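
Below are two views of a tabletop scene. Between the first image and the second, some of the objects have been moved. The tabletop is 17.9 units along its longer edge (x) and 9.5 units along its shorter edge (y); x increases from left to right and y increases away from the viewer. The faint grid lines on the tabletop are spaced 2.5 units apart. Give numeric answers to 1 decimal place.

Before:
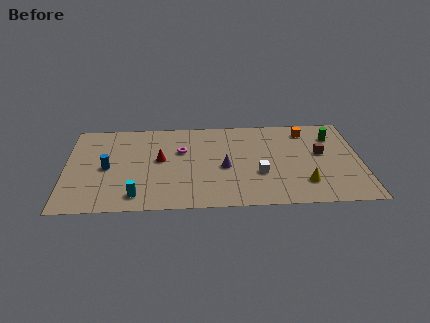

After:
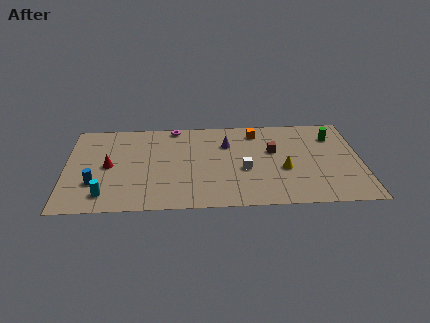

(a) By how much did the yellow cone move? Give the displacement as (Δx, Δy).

(-1.2, 1.5)

The yellow cone started near (14.4, 2.3) and ended near (13.2, 3.8).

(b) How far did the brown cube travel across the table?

2.9

The brown cube was near (15.5, 5.4) before and (12.6, 5.8) after, so it travelled √(2.9² + 0.4²) ≈ 2.9 units.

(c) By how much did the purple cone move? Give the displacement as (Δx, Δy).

(0.2, 2.5)

The purple cone was at about (9.6, 4.2) and moved to about (9.8, 6.7).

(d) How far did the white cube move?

1.0

The white cube moved from about (11.7, 3.4) to (10.8, 3.9), a distance of √(0.9² + 0.5²) ≈ 1.0.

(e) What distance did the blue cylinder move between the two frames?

1.7

The blue cylinder was near (2.5, 4.5) before and (1.8, 2.9) after, so it travelled √(0.7² + 1.6²) ≈ 1.7 units.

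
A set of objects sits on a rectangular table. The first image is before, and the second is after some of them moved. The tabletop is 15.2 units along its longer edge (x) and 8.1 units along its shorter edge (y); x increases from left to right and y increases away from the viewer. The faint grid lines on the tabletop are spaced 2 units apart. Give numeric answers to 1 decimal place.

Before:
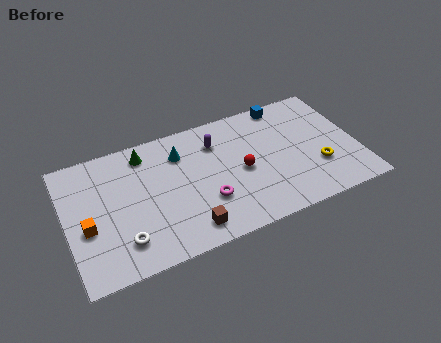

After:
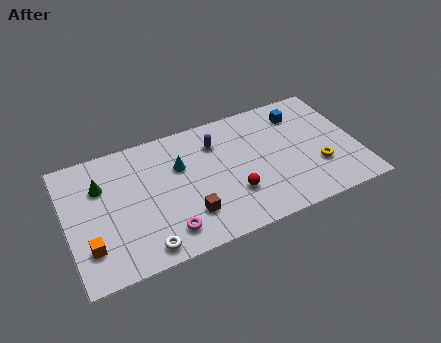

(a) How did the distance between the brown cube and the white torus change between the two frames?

-0.7

The distance was about 3.3 in the first image and 2.6 in the second, so they moved 0.7 units closer together.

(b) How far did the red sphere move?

1.4

The red sphere was near (9.1, 3.8) before and (8.5, 2.5) after, so it travelled √(0.6² + 1.3²) ≈ 1.4 units.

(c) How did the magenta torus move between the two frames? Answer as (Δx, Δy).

(-2.2, -1.1)

The magenta torus started near (7.1, 2.6) and ended near (4.9, 1.5).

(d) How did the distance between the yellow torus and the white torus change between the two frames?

-0.9

The distance was about 10.3 in the first image and 9.4 in the second, so they moved 0.9 units closer together.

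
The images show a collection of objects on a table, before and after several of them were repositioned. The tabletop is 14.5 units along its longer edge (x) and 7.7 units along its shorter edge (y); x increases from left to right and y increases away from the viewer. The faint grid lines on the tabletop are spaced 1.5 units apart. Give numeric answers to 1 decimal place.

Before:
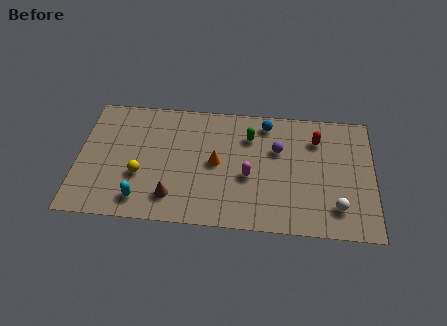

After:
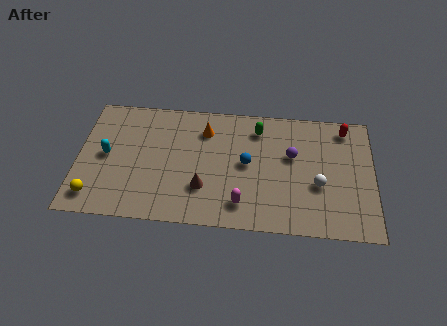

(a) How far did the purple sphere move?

0.8

From (9.8, 5.0) to (10.5, 4.7), the purple sphere covered √(0.7² + 0.3²) ≈ 0.8 units.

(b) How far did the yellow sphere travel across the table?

2.7

The yellow sphere moved from about (3.1, 2.8) to (0.9, 1.3), a distance of √(2.2² + 1.5²) ≈ 2.7.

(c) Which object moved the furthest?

the cyan capsule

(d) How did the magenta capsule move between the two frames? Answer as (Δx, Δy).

(-0.3, -1.7)

The magenta capsule was at about (8.4, 3.2) and moved to about (8.1, 1.5).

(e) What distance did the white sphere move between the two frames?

1.6

From (12.7, 1.7) to (11.8, 3.0), the white sphere covered √(0.9² + 1.3²) ≈ 1.6 units.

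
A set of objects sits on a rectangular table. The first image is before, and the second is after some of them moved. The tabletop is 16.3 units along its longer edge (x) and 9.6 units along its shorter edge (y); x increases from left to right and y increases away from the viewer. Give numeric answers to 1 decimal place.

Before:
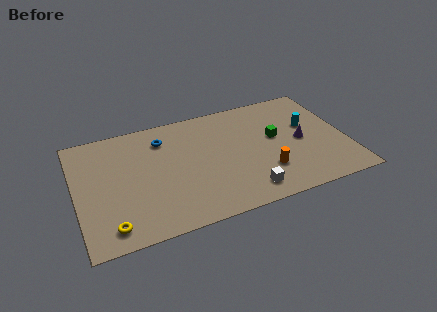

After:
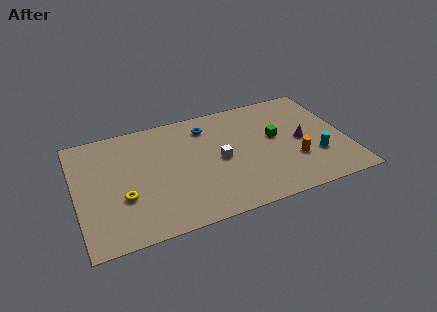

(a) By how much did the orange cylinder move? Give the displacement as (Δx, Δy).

(1.8, 0.4)

The orange cylinder was at about (11.2, 2.7) and moved to about (13.0, 3.1).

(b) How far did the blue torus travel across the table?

2.7

The blue torus was near (5.4, 7.5) before and (8.1, 7.7) after, so it travelled √(2.7² + 0.2²) ≈ 2.7 units.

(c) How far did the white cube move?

3.4

The white cube moved from about (9.9, 1.5) to (8.6, 4.6), a distance of √(1.3² + 3.1²) ≈ 3.4.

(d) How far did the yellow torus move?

2.2

The yellow torus was near (1.8, 1.4) before and (2.7, 3.4) after, so it travelled √(0.9² + 2.0²) ≈ 2.2 units.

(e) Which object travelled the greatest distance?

the white cube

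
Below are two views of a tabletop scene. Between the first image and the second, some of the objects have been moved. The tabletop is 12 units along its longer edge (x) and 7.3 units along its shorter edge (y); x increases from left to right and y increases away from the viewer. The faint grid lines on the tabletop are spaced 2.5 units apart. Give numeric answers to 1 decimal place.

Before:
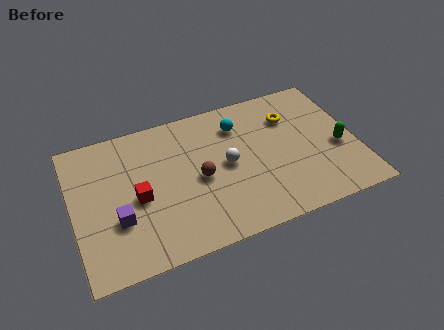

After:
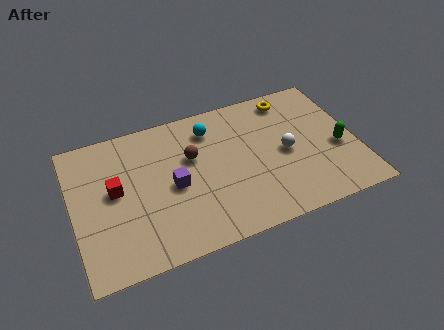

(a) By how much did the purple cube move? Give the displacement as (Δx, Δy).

(2.4, 0.9)

The purple cube started near (1.8, 2.5) and ended near (4.2, 3.4).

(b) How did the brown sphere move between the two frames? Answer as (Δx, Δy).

(-0.2, 1.2)

The brown sphere was at about (5.3, 3.4) and moved to about (5.1, 4.6).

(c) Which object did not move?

the green capsule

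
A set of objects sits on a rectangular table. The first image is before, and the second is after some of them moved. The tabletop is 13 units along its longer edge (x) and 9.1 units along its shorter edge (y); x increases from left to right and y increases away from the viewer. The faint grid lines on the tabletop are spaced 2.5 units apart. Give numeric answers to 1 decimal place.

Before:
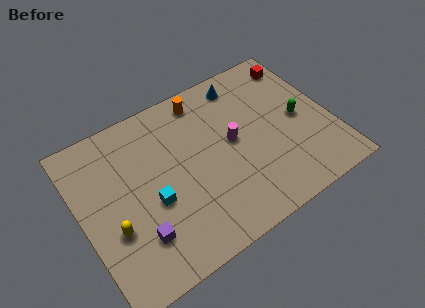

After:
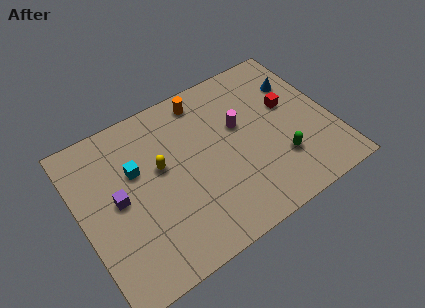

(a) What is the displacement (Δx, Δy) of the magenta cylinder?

(0.5, 0.7)

The magenta cylinder was at about (7.9, 4.8) and moved to about (8.4, 5.5).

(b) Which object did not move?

the orange cylinder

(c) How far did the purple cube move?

2.5

The purple cube moved from about (2.5, 2.3) to (1.9, 4.7), a distance of √(0.6² + 2.4²) ≈ 2.5.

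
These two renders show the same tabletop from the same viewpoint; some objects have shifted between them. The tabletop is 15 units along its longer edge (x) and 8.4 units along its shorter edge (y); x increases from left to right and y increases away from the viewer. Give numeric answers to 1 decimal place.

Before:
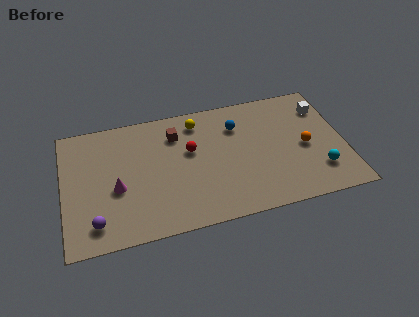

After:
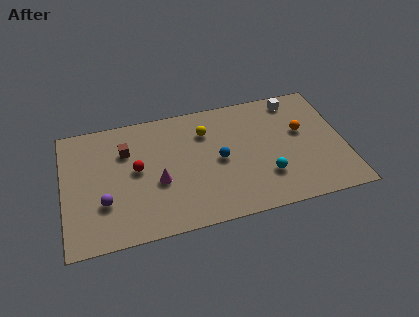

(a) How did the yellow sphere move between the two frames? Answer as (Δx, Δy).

(0.4, -0.8)

The yellow sphere started near (7.3, 7.0) and ended near (7.7, 6.2).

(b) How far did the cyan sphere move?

2.8

The cyan sphere moved from about (13.5, 2.1) to (10.7, 2.4), a distance of √(2.8² + 0.3²) ≈ 2.8.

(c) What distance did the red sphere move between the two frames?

3.0

From (6.8, 5.1) to (3.9, 4.5), the red sphere covered √(2.9² + 0.6²) ≈ 3.0 units.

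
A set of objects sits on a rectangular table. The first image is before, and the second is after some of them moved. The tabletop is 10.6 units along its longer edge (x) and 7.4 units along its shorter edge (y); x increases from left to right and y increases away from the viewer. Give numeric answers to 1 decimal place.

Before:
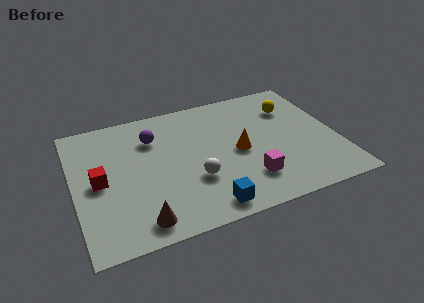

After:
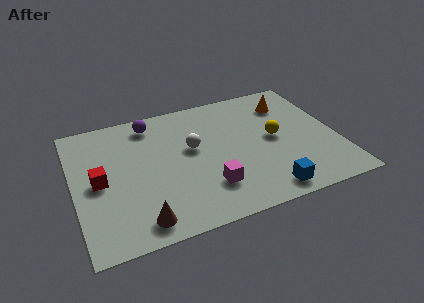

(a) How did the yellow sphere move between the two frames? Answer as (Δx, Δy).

(-0.9, -1.6)

The yellow sphere started near (9.0, 5.4) and ended near (8.1, 3.8).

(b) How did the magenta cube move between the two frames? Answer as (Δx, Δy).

(-1.6, 0.1)

The magenta cube was at about (6.8, 1.8) and moved to about (5.2, 1.9).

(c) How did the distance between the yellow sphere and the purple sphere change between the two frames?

-0.3

The distance was about 5.7 in the first image and 5.4 in the second, so they moved 0.3 units closer together.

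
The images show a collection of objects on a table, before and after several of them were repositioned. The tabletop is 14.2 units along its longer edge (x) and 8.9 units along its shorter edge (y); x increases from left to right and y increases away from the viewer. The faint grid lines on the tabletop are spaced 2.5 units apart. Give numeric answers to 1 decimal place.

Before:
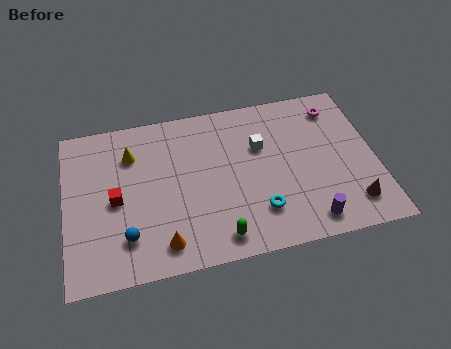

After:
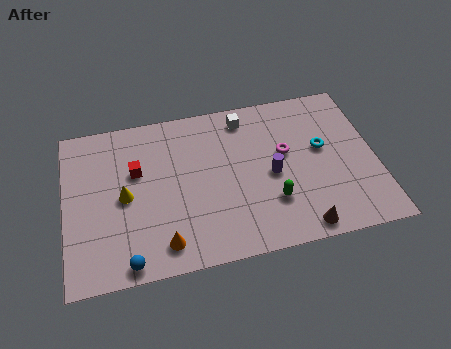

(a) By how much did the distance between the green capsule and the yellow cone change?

+0.3

The distance was about 6.5 in the first image and 6.8 in the second, so they moved 0.3 units further apart.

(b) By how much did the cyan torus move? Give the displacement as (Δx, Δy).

(3.1, 2.9)

The cyan torus started near (8.7, 2.2) and ended near (11.8, 5.1).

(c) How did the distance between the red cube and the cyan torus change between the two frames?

+1.8

They were about 6.7 units apart before and 8.5 after — 1.8 units further apart.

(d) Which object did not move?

the orange cone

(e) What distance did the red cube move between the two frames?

1.7

The red cube was near (2.3, 4.2) before and (3.3, 5.6) after, so it travelled √(1.0² + 1.4²) ≈ 1.7 units.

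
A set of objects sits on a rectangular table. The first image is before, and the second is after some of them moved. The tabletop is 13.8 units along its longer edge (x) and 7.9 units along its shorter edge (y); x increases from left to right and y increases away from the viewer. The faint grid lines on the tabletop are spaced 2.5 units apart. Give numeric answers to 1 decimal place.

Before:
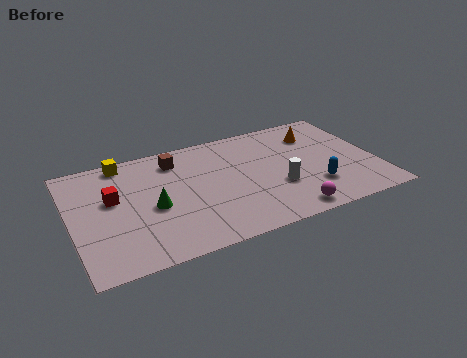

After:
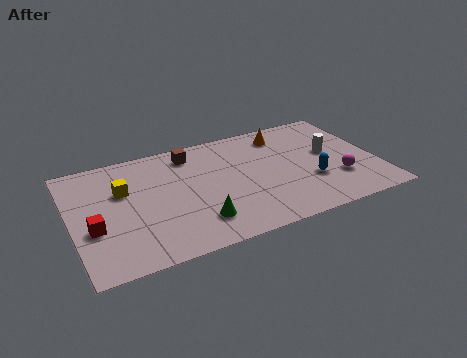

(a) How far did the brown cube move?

0.7

The brown cube moved from about (4.9, 6.4) to (5.6, 6.6), a distance of √(0.7² + 0.2²) ≈ 0.7.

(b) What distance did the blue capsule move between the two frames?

0.5

The blue capsule was near (10.8, 2.2) before and (10.7, 2.7) after, so it travelled √(0.1² + 0.5²) ≈ 0.5 units.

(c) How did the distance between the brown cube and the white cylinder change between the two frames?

+1.0

They were about 5.6 units apart before and 6.6 after — 1.0 units further apart.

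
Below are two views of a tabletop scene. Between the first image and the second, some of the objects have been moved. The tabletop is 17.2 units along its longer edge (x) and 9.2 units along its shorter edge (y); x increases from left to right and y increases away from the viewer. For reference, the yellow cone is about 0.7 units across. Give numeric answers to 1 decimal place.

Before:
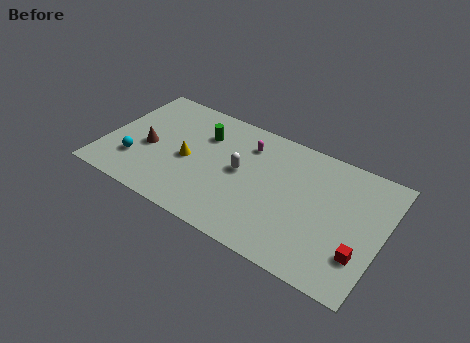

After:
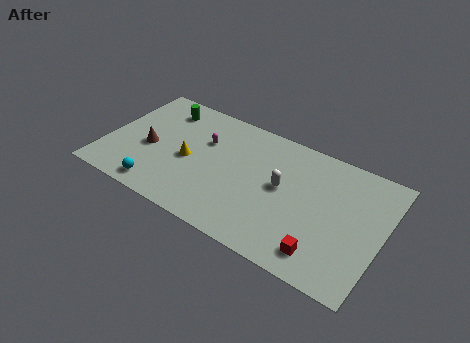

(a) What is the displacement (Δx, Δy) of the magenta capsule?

(-2.6, -1.0)

From the two frames, the magenta capsule sits at roughly (8.5, 7.1) before and (5.9, 6.1) after.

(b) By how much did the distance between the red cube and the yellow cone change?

-1.8

They were about 11.0 units apart before and 9.2 after — 1.8 units closer together.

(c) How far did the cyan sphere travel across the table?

2.2

From (2.1, 2.6) to (3.8, 1.2), the cyan sphere covered √(1.7² + 1.4²) ≈ 2.2 units.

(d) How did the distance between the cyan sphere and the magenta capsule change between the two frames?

-2.5

They were about 7.8 units apart before and 5.3 after — 2.5 units closer together.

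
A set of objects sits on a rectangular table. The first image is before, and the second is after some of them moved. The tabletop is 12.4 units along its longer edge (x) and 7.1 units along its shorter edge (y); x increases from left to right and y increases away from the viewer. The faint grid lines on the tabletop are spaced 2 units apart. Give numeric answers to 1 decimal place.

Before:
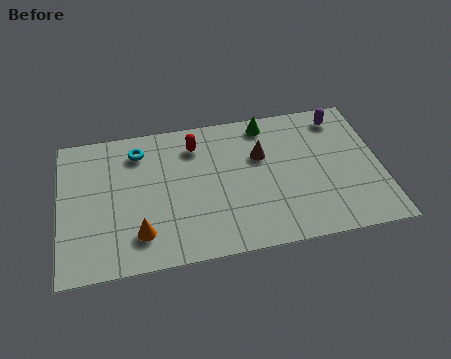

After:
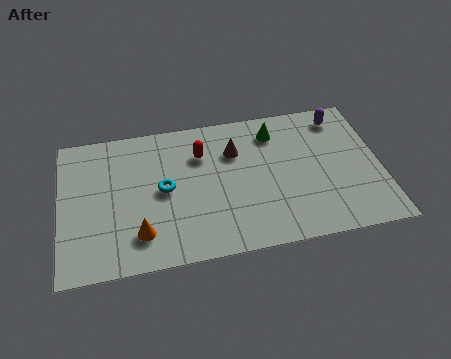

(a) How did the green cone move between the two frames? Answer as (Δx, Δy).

(0.3, -0.5)

The green cone was at about (8.1, 6.2) and moved to about (8.4, 5.7).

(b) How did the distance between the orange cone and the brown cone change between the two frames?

-0.6

Before: roughly 5.7 units apart; after: 5.1. That's 0.6 units closer together.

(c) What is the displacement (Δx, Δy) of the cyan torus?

(0.9, -2.1)

The cyan torus started near (3.1, 5.7) and ended near (4.0, 3.6).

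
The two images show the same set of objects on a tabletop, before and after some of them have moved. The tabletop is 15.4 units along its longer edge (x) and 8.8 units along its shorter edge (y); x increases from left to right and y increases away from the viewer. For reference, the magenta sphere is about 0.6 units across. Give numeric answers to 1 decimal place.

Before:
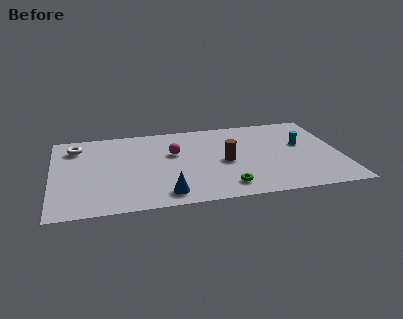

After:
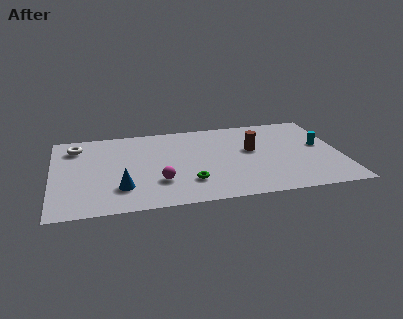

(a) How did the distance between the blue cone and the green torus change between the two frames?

+0.4

They were about 3.2 units apart before and 3.6 after — 0.4 units further apart.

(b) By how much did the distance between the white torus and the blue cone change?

-2.1

Before: roughly 7.3 units apart; after: 5.2. That's 2.1 units closer together.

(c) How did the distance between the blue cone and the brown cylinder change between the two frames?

+3.3

Before: roughly 4.3 units apart; after: 7.6. That's 3.3 units further apart.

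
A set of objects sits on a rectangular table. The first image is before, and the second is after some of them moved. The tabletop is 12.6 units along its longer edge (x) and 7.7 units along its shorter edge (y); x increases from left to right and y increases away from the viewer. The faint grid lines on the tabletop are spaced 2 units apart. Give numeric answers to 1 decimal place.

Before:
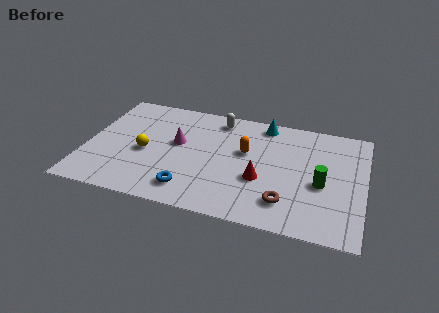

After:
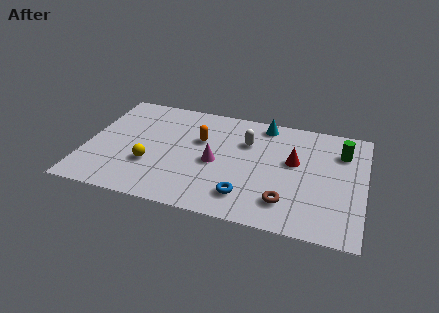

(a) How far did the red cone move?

2.1

The red cone moved from about (8.0, 2.9) to (9.4, 4.5), a distance of √(1.4² + 1.6²) ≈ 2.1.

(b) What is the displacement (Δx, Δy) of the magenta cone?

(1.8, -0.9)

The magenta cone started near (4.1, 4.4) and ended near (5.9, 3.5).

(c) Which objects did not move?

the brown torus and the cyan cone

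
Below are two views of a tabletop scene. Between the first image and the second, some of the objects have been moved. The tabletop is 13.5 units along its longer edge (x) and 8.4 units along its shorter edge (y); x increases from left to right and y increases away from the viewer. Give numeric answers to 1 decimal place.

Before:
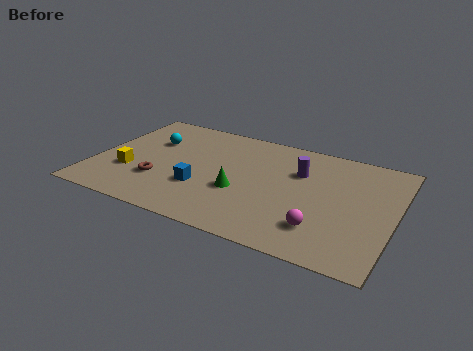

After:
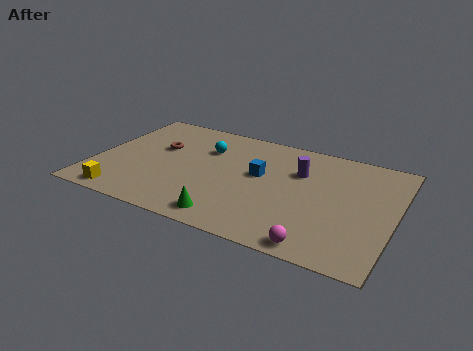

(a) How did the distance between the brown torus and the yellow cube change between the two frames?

+3.0

The distance was about 1.4 in the first image and 4.4 in the second, so they moved 3.0 units further apart.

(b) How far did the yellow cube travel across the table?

1.9

The yellow cube moved from about (1.7, 2.8) to (1.7, 0.9), a distance of √(0.0² + 1.9²) ≈ 1.9.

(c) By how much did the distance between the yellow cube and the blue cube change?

+3.6

The distance was about 3.3 in the first image and 6.9 in the second, so they moved 3.6 units further apart.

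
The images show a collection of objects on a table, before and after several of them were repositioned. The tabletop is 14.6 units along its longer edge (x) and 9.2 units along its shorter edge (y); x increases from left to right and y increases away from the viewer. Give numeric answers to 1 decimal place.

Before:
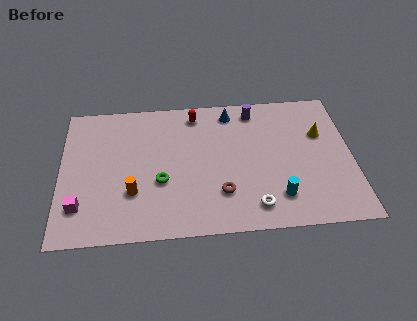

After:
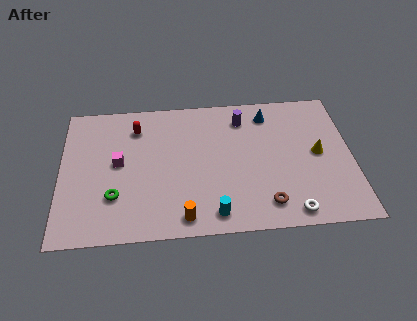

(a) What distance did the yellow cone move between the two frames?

1.3

The yellow cone was near (13.1, 6.0) before and (12.9, 4.7) after, so it travelled √(0.2² + 1.3²) ≈ 1.3 units.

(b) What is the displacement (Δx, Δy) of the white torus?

(1.8, -0.5)

The white torus started near (9.6, 1.5) and ended near (11.4, 1.0).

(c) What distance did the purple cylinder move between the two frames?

0.8

From (9.8, 7.9) to (9.2, 7.4), the purple cylinder covered √(0.6² + 0.5²) ≈ 0.8 units.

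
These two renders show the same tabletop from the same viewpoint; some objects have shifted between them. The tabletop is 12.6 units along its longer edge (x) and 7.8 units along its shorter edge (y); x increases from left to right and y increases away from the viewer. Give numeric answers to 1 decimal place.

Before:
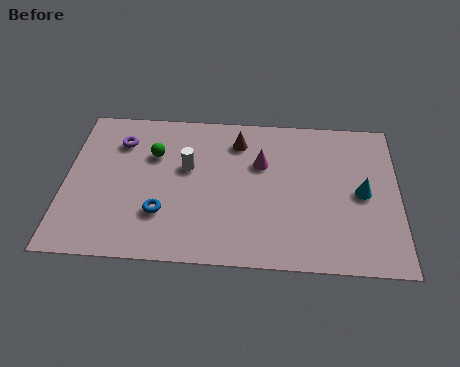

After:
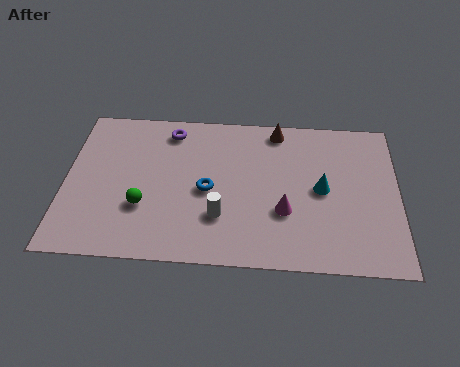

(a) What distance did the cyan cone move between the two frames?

1.5

The cyan cone was near (11.2, 3.8) before and (9.7, 3.9) after, so it travelled √(1.5² + 0.1²) ≈ 1.5 units.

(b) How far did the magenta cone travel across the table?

2.6

The magenta cone was near (7.4, 5.1) before and (8.3, 2.7) after, so it travelled √(0.9² + 2.4²) ≈ 2.6 units.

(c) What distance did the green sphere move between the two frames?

2.7

From (3.3, 5.3) to (3.0, 2.6), the green sphere covered √(0.3² + 2.7²) ≈ 2.7 units.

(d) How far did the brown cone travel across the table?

1.7

The brown cone was near (6.5, 6.2) before and (8.0, 6.9) after, so it travelled √(1.5² + 0.7²) ≈ 1.7 units.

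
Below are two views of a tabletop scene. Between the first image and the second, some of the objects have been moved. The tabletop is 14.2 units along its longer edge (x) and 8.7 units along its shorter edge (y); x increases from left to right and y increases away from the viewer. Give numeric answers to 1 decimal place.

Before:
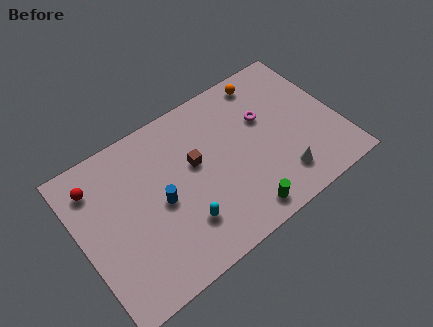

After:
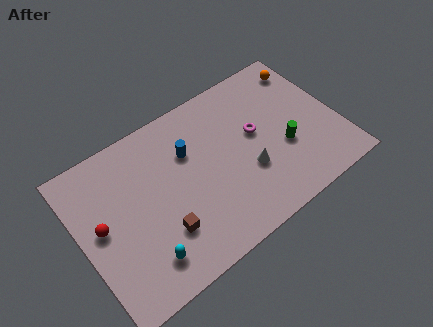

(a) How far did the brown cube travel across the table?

3.5

From (6.4, 5.1) to (4.1, 2.5), the brown cube covered √(2.3² + 2.6²) ≈ 3.5 units.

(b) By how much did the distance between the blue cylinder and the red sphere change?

+1.1

The distance was about 4.2 in the first image and 5.3 in the second, so they moved 1.1 units further apart.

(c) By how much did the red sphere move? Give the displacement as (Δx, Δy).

(-0.1, -2.3)

From the two frames, the red sphere sits at roughly (1.2, 6.9) before and (1.1, 4.6) after.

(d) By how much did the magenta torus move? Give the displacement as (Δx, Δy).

(-0.6, -0.6)

From the two frames, the magenta torus sits at roughly (10.4, 5.5) before and (9.8, 4.9) after.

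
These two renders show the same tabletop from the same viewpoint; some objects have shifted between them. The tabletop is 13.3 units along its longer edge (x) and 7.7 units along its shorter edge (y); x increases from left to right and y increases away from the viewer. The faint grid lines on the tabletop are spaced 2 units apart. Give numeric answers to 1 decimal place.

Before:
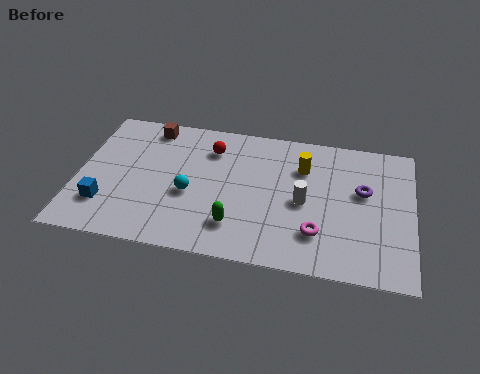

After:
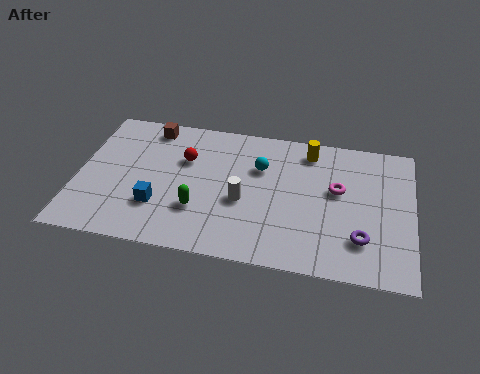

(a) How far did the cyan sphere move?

3.4

From (4.5, 3.2) to (7.2, 5.2), the cyan sphere covered √(2.7² + 2.0²) ≈ 3.4 units.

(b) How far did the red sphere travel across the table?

1.3

The red sphere was near (5.2, 5.9) before and (4.2, 5.1) after, so it travelled √(1.0² + 0.8²) ≈ 1.3 units.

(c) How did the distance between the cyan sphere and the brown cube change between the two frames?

+0.8

They were about 3.9 units apart before and 4.7 after — 0.8 units further apart.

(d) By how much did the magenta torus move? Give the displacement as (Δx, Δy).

(0.7, 2.5)

From the two frames, the magenta torus sits at roughly (9.6, 2.0) before and (10.3, 4.5) after.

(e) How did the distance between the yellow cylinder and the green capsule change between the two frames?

+1.4

They were about 4.5 units apart before and 5.9 after — 1.4 units further apart.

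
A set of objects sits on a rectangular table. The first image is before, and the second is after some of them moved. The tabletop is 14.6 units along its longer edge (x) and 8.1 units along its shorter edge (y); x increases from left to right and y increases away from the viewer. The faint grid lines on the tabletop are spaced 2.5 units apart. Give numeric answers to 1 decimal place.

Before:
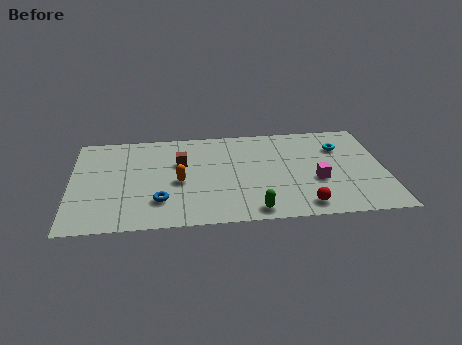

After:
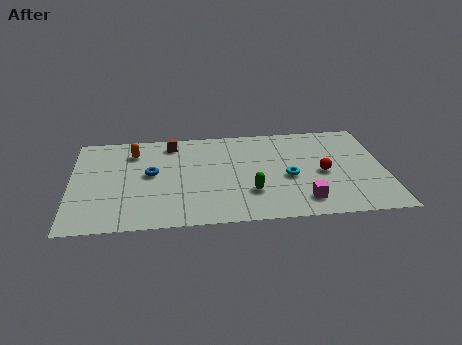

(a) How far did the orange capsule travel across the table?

3.4

The orange capsule was near (5.0, 3.6) before and (2.9, 6.3) after, so it travelled √(2.1² + 2.7²) ≈ 3.4 units.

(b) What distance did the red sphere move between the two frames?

2.8

The red sphere moved from about (10.7, 1.1) to (11.7, 3.7), a distance of √(1.0² + 2.6²) ≈ 2.8.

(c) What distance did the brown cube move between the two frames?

1.7

The brown cube was near (5.1, 5.2) before and (4.7, 6.9) after, so it travelled √(0.4² + 1.7²) ≈ 1.7 units.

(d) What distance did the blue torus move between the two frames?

2.3

The blue torus was near (4.1, 2.1) before and (3.7, 4.4) after, so it travelled √(0.4² + 2.3²) ≈ 2.3 units.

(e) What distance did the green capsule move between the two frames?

1.5

The green capsule was near (8.4, 0.9) before and (8.3, 2.4) after, so it travelled √(0.1² + 1.5²) ≈ 1.5 units.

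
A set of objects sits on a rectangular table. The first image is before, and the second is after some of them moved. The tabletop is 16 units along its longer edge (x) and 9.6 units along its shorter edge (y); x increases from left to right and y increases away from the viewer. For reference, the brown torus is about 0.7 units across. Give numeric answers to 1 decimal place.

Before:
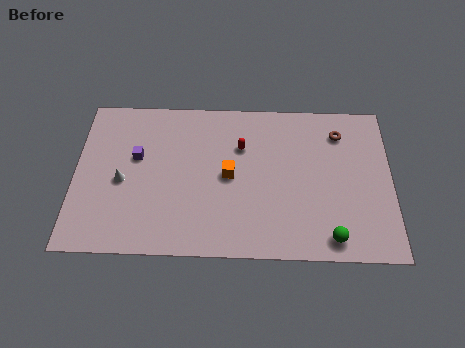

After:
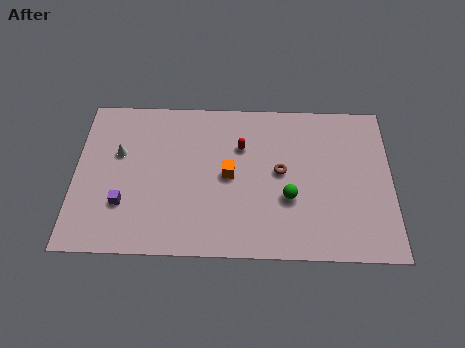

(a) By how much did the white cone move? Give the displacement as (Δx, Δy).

(-0.2, 1.7)

From the two frames, the white cone sits at roughly (2.4, 4.3) before and (2.2, 6.0) after.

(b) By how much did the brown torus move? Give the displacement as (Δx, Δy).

(-3.0, -2.5)

The brown torus started near (13.4, 7.6) and ended near (10.4, 5.1).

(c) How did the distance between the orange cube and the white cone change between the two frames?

+0.3

They were about 5.4 units apart before and 5.7 after — 0.3 units further apart.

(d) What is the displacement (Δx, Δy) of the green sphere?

(-2.1, 2.3)

The green sphere was at about (12.9, 1.2) and moved to about (10.8, 3.5).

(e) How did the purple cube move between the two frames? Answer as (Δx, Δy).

(-0.6, -2.9)

The purple cube was at about (3.1, 5.8) and moved to about (2.5, 2.9).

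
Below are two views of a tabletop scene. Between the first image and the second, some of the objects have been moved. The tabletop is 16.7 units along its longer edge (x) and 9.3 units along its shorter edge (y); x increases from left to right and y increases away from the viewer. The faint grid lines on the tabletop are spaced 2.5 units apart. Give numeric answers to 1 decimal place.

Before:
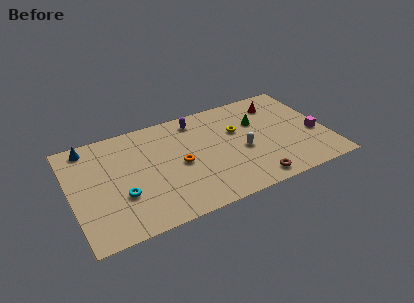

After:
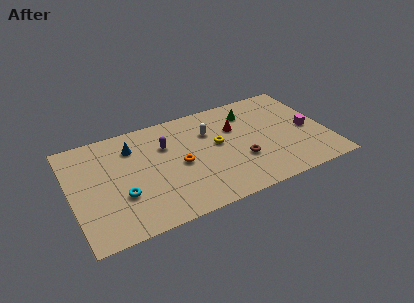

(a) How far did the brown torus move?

2.2

The brown torus was near (11.4, 1.1) before and (10.9, 3.2) after, so it travelled √(0.5² + 2.1²) ≈ 2.2 units.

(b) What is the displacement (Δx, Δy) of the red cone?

(-3.0, -1.2)

From the two frames, the red cone sits at roughly (13.9, 7.4) before and (10.9, 6.2) after.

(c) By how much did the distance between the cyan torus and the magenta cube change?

-0.4

The distance was about 12.8 in the first image and 12.4 in the second, so they moved 0.4 units closer together.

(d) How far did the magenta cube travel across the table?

0.7

From (15.9, 3.7) to (15.5, 4.3), the magenta cube covered √(0.4² + 0.6²) ≈ 0.7 units.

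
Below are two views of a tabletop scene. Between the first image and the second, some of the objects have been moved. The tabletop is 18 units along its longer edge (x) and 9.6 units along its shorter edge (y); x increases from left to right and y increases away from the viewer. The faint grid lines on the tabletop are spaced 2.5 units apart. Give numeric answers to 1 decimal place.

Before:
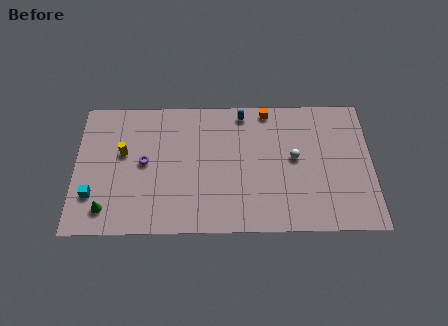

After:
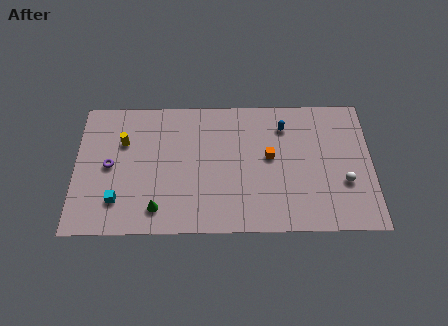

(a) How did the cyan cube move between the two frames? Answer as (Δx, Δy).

(1.5, -0.4)

The cyan cube was at about (1.1, 2.7) and moved to about (2.6, 2.3).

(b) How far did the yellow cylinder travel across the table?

0.8

The yellow cylinder was near (2.9, 5.7) before and (2.9, 6.5) after, so it travelled √(0.0² + 0.8²) ≈ 0.8 units.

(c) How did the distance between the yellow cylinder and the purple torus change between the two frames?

+0.4

Before: roughly 1.5 units apart; after: 1.9. That's 0.4 units further apart.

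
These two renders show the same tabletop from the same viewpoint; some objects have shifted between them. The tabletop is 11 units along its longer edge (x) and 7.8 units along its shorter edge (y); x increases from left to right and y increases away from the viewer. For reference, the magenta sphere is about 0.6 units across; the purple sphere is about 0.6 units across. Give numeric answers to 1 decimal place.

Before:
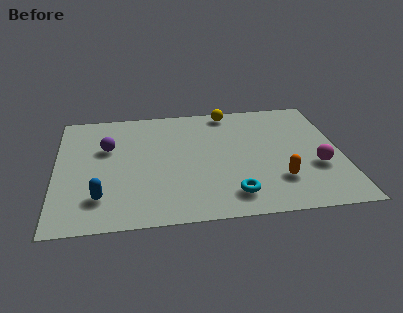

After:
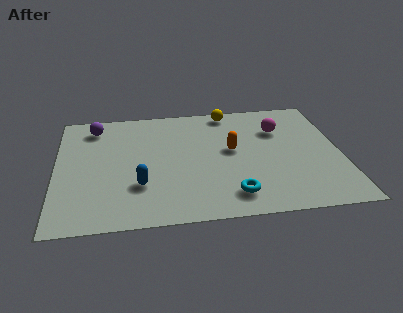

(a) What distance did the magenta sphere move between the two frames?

3.0

The magenta sphere moved from about (10.0, 2.8) to (8.7, 5.5), a distance of √(1.3² + 2.7²) ≈ 3.0.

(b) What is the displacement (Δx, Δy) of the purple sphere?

(-0.5, 1.5)

The purple sphere was at about (2.0, 5.0) and moved to about (1.5, 6.5).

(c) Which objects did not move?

the yellow sphere and the cyan torus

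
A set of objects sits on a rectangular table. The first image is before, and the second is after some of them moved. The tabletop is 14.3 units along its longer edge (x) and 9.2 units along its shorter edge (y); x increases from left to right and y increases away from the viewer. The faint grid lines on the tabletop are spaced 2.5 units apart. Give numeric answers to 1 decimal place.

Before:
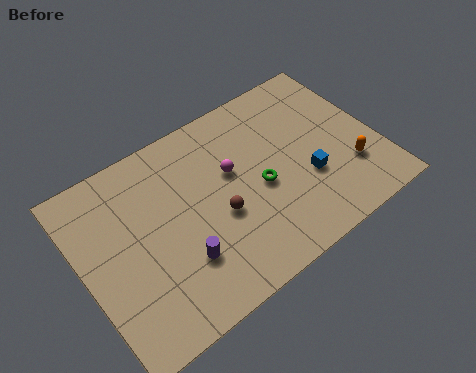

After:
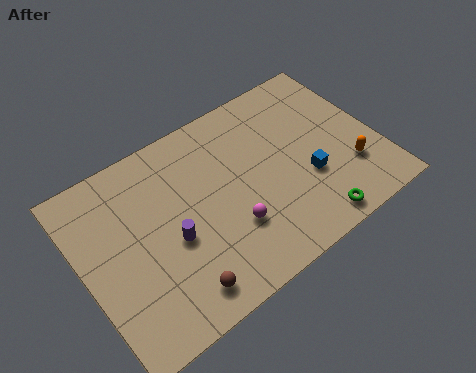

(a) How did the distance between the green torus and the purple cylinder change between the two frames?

+2.5

The distance was about 4.4 in the first image and 6.9 in the second, so they moved 2.5 units further apart.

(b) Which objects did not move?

the blue cube and the orange capsule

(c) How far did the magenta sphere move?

2.8

From (7.4, 5.6) to (6.8, 2.9), the magenta sphere covered √(0.6² + 2.7²) ≈ 2.8 units.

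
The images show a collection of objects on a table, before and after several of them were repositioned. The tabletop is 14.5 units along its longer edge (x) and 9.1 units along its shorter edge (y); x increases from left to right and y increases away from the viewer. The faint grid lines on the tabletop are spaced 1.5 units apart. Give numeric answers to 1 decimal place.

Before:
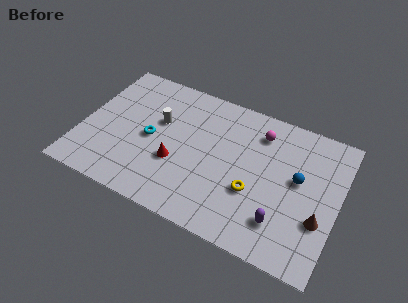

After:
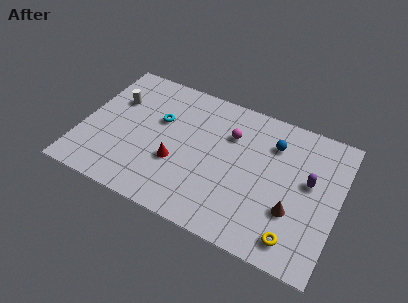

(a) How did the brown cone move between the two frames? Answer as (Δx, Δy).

(-1.5, -0.1)

From the two frames, the brown cone sits at roughly (13.6, 3.1) before and (12.1, 3.0) after.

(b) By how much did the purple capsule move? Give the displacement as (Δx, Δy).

(1.2, 3.1)

The purple capsule started near (11.6, 2.1) and ended near (12.8, 5.2).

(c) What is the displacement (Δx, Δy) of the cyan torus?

(0.3, 1.4)

From the two frames, the cyan torus sits at roughly (3.9, 4.3) before and (4.2, 5.7) after.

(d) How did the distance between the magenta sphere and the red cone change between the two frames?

-1.7

The distance was about 5.8 in the first image and 4.1 in the second, so they moved 1.7 units closer together.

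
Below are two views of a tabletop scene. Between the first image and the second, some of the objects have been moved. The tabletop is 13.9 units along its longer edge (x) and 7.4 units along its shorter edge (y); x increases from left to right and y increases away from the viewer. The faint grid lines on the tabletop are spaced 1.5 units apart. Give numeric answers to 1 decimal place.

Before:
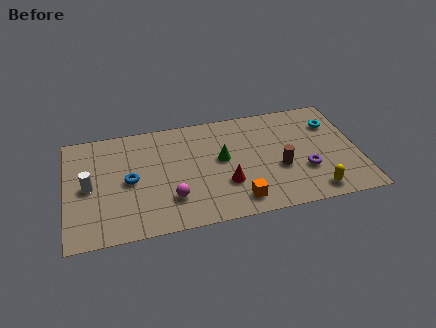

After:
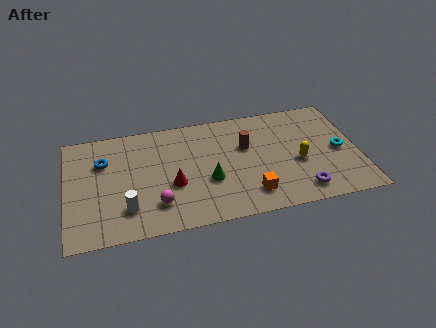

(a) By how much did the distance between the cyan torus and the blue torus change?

+1.3

The distance was about 10.0 in the first image and 11.3 in the second, so they moved 1.3 units further apart.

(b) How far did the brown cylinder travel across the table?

2.3

The brown cylinder was near (10.1, 2.9) before and (8.6, 4.7) after, so it travelled √(1.5² + 1.8²) ≈ 2.3 units.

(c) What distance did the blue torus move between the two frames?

1.9

From (3.0, 3.6) to (1.8, 5.1), the blue torus covered √(1.2² + 1.5²) ≈ 1.9 units.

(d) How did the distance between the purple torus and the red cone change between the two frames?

+2.4

The distance was about 3.8 in the first image and 6.2 in the second, so they moved 2.4 units further apart.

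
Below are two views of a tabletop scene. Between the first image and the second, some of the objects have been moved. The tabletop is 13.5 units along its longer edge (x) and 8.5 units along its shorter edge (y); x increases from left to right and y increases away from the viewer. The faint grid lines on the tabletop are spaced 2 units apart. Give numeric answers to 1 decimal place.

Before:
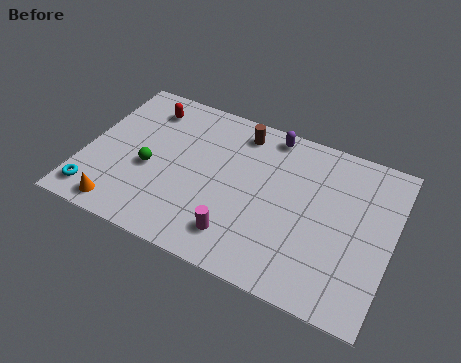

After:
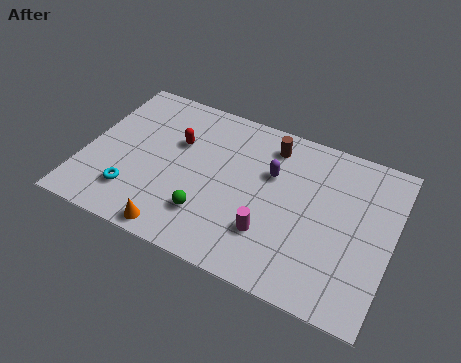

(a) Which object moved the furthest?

the green sphere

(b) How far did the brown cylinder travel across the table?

1.4

The brown cylinder moved from about (6.5, 7.2) to (7.9, 7.0), a distance of √(1.4² + 0.2²) ≈ 1.4.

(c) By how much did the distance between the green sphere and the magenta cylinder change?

-1.9

Before: roughly 4.6 units apart; after: 2.7. That's 1.9 units closer together.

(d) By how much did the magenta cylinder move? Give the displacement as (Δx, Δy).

(1.3, 0.7)

The magenta cylinder was at about (7.1, 1.7) and moved to about (8.4, 2.4).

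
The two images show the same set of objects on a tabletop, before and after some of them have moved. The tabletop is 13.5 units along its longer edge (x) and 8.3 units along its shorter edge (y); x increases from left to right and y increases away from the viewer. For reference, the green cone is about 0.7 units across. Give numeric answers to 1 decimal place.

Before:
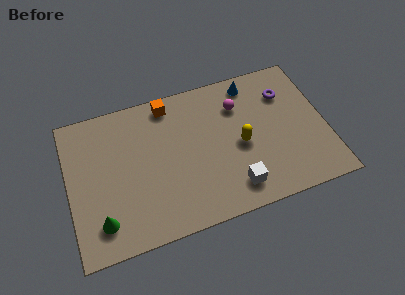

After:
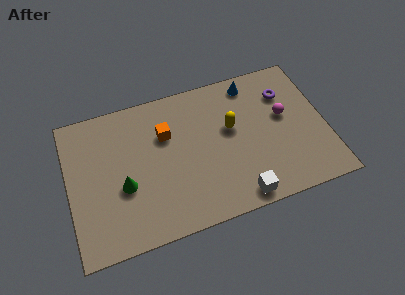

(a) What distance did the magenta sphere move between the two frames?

2.6

From (9.1, 6.1) to (11.4, 4.8), the magenta sphere covered √(2.3² + 1.3²) ≈ 2.6 units.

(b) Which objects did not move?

the purple torus and the blue cone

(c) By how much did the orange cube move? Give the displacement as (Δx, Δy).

(-0.3, -1.7)

The orange cube was at about (5.5, 7.3) and moved to about (5.2, 5.6).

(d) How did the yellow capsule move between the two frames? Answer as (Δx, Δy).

(-0.4, 1.1)

From the two frames, the yellow capsule sits at roughly (9.0, 3.8) before and (8.6, 4.9) after.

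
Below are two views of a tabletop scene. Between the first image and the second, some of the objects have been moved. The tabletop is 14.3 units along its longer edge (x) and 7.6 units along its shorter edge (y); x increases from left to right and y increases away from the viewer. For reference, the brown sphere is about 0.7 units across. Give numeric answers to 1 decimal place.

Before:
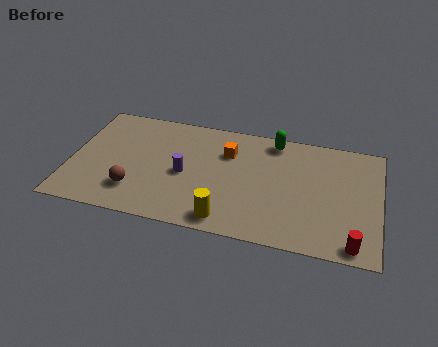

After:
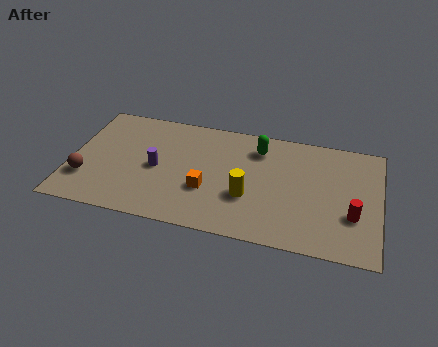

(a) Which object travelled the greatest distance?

the orange cube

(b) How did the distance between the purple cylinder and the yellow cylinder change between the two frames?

+1.1

They were about 3.3 units apart before and 4.4 after — 1.1 units further apart.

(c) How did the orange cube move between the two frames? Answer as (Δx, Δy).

(-0.8, -2.7)

From the two frames, the orange cube sits at roughly (7.2, 5.4) before and (6.4, 2.7) after.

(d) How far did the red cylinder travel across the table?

1.8

The red cylinder moved from about (13.2, 0.8) to (13.1, 2.6), a distance of √(0.1² + 1.8²) ≈ 1.8.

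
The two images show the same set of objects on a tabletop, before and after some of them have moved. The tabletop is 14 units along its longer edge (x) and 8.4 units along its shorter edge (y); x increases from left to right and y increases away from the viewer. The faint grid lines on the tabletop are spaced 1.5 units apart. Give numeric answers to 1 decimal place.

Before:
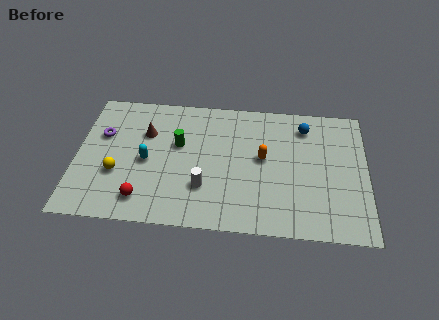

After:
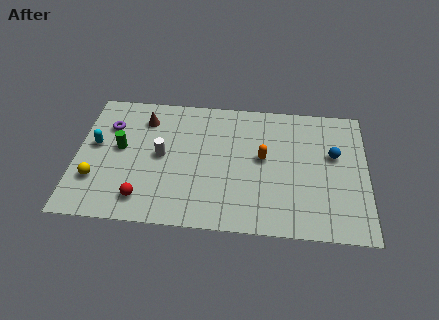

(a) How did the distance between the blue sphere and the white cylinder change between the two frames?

+1.9

The distance was about 6.4 in the first image and 8.3 in the second, so they moved 1.9 units further apart.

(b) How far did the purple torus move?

0.7

From (1.2, 5.4) to (1.5, 6.0), the purple torus covered √(0.3² + 0.6²) ≈ 0.7 units.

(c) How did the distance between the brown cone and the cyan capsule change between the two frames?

+1.2

They were about 1.8 units apart before and 3.0 after — 1.2 units further apart.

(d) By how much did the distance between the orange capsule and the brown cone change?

+0.3

They were about 5.8 units apart before and 6.1 after — 0.3 units further apart.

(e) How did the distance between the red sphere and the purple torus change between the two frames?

+0.4

The distance was about 4.4 in the first image and 4.8 in the second, so they moved 0.4 units further apart.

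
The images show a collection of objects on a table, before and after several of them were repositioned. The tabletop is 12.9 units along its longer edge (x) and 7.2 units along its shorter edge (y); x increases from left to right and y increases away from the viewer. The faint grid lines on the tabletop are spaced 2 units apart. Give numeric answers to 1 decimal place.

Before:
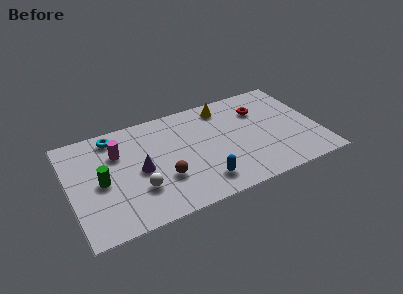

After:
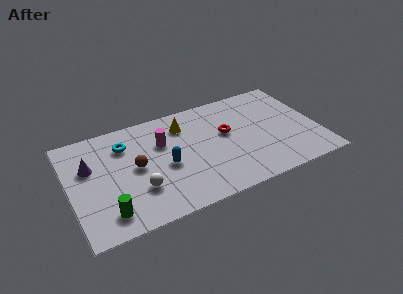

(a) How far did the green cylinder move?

2.1

From (1.6, 3.4) to (1.7, 1.3), the green cylinder covered √(0.1² + 2.1²) ≈ 2.1 units.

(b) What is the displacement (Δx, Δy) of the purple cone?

(-2.5, 1.2)

The purple cone started near (3.6, 3.4) and ended near (1.1, 4.6).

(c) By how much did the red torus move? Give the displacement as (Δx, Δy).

(-1.9, -1.0)

The red torus was at about (10.1, 5.2) and moved to about (8.2, 4.2).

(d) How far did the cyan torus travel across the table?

0.9

The cyan torus moved from about (2.5, 6.2) to (3.0, 5.4), a distance of √(0.5² + 0.8²) ≈ 0.9.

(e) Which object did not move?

the white sphere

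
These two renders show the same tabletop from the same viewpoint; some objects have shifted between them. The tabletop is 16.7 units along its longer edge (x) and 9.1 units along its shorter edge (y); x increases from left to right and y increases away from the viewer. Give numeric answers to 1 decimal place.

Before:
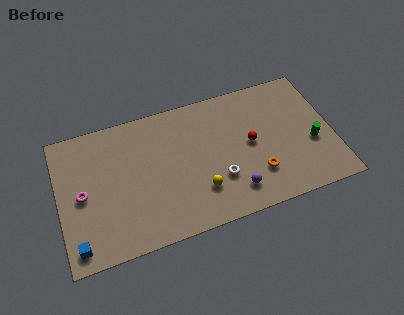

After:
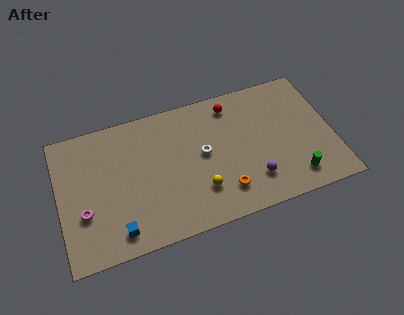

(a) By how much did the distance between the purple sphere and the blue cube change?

-1.2

Before: roughly 9.5 units apart; after: 8.3. That's 1.2 units closer together.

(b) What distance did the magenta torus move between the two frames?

1.2

From (1.4, 4.4) to (1.4, 3.2), the magenta torus covered √(0.0² + 1.2²) ≈ 1.2 units.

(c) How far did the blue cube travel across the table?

2.4

From (0.9, 1.2) to (3.3, 1.4), the blue cube covered √(2.4² + 0.2²) ≈ 2.4 units.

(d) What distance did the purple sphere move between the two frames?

1.3

The purple sphere moved from about (10.4, 1.8) to (11.6, 2.2), a distance of √(1.2² + 0.4²) ≈ 1.3.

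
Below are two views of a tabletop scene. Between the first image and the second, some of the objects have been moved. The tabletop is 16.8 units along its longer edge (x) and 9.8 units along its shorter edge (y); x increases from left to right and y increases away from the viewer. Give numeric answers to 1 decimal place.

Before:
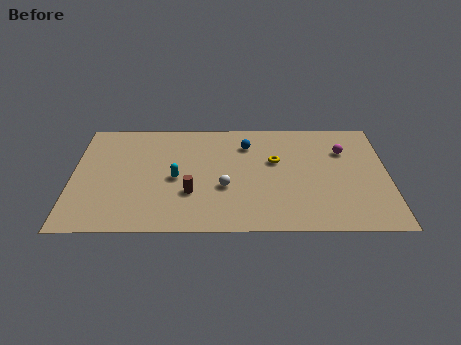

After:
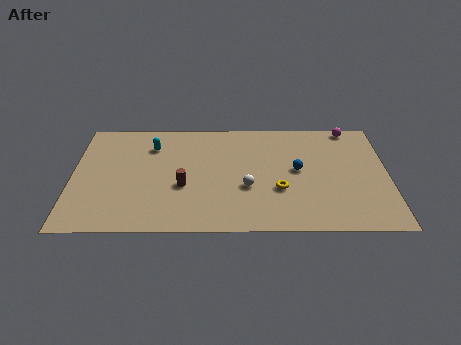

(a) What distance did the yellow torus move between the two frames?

2.5

The yellow torus moved from about (10.8, 6.0) to (11.0, 3.5), a distance of √(0.2² + 2.5²) ≈ 2.5.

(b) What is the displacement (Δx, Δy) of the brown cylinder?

(-0.4, 0.6)

The brown cylinder was at about (6.3, 3.2) and moved to about (5.9, 3.8).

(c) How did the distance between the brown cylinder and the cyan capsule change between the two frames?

+2.5

They were about 1.5 units apart before and 4.0 after — 2.5 units further apart.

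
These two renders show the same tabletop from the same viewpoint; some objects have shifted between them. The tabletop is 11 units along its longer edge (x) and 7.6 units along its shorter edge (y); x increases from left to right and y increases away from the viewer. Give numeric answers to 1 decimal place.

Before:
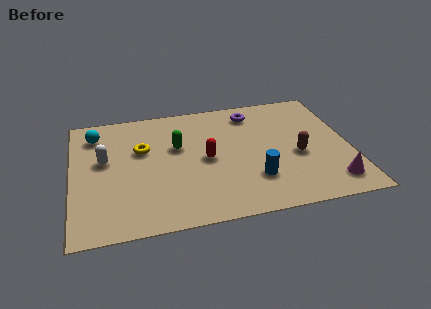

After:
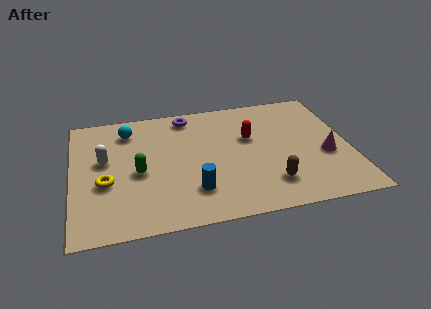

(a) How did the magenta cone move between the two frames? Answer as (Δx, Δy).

(-0.1, 1.7)

The magenta cone started near (10.1, 1.3) and ended near (10.0, 3.0).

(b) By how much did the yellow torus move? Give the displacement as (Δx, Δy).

(-1.5, -1.8)

The yellow torus was at about (2.8, 4.8) and moved to about (1.3, 3.0).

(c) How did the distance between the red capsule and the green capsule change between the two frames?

+3.2

Before: roughly 1.5 units apart; after: 4.7. That's 3.2 units further apart.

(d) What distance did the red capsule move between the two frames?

2.1

The red capsule was near (5.3, 3.7) before and (7.1, 4.7) after, so it travelled √(1.8² + 1.0²) ≈ 2.1 units.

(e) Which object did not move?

the white capsule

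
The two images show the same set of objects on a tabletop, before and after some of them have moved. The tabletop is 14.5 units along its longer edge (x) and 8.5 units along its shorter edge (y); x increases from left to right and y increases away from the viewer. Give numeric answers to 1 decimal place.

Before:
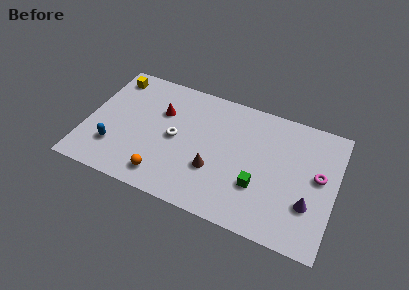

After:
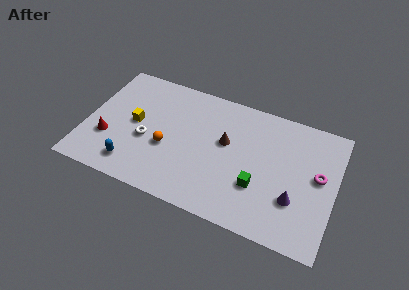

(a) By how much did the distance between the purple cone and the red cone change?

+1.5

Before: roughly 9.4 units apart; after: 10.9. That's 1.5 units further apart.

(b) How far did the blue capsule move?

1.4

The blue capsule was near (1.8, 2.3) before and (3.0, 1.5) after, so it travelled √(1.2² + 0.8²) ≈ 1.4 units.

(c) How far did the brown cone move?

2.2

The brown cone moved from about (7.6, 2.9) to (8.1, 5.0), a distance of √(0.5² + 2.1²) ≈ 2.2.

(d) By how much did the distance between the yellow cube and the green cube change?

-2.5

They were about 10.1 units apart before and 7.6 after — 2.5 units closer together.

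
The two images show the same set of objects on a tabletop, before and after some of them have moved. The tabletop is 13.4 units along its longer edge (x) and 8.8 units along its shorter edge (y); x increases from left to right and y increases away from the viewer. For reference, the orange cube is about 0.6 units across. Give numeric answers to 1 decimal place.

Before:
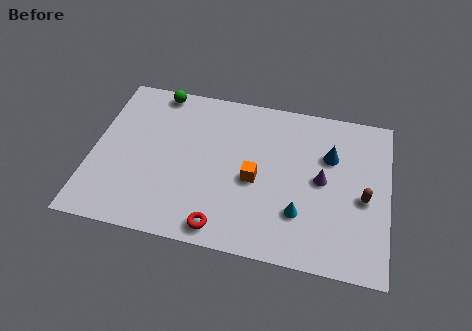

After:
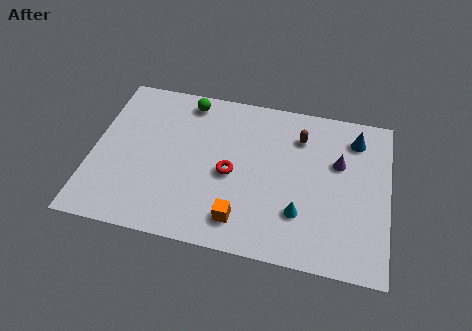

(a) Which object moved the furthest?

the brown capsule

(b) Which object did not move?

the cyan cone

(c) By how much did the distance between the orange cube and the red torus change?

-0.7

They were about 3.2 units apart before and 2.5 after — 0.7 units closer together.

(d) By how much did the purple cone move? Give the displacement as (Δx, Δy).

(0.7, 1.1)

The purple cone was at about (10.4, 4.5) and moved to about (11.1, 5.6).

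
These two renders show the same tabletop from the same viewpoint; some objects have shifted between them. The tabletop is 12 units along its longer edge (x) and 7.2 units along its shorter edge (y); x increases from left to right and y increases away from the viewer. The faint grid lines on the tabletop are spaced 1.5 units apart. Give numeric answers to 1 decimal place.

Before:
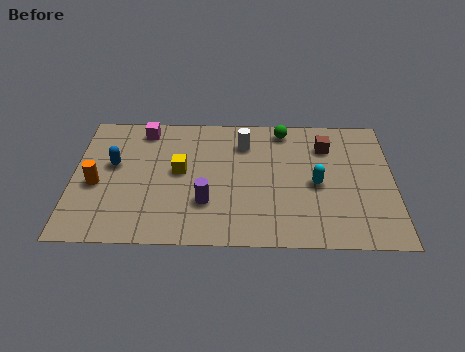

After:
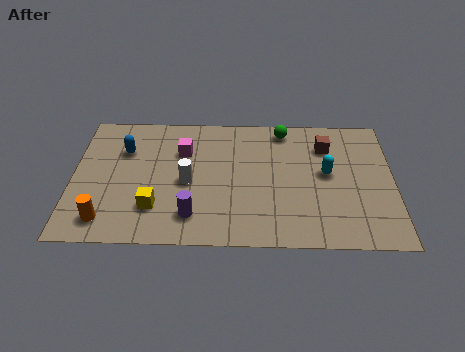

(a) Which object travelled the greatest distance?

the white cylinder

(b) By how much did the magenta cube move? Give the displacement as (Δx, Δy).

(1.5, -1.2)

The magenta cube started near (2.6, 6.2) and ended near (4.1, 5.0).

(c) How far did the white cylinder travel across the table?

3.0

The white cylinder was near (6.4, 5.5) before and (4.3, 3.3) after, so it travelled √(2.1² + 2.2²) ≈ 3.0 units.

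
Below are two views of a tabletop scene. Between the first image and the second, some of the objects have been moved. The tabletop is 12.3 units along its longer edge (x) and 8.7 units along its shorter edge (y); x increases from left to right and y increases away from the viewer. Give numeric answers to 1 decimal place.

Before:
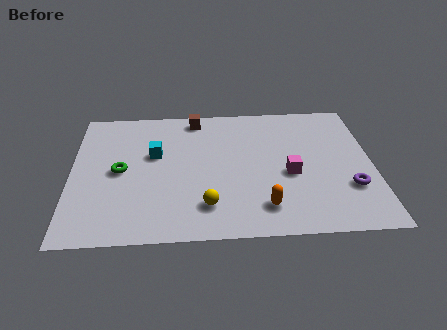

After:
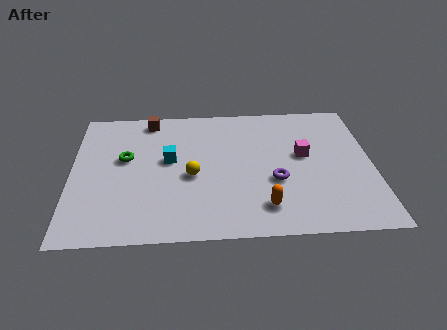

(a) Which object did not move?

the orange capsule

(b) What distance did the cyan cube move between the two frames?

0.7

The cyan cube moved from about (3.4, 5.3) to (4.0, 4.9), a distance of √(0.6² + 0.4²) ≈ 0.7.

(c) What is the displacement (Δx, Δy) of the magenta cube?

(0.6, 1.2)

From the two frames, the magenta cube sits at roughly (8.9, 3.7) before and (9.5, 4.9) after.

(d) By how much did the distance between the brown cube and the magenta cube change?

+1.4

They were about 5.5 units apart before and 6.9 after — 1.4 units further apart.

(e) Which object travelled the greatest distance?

the purple torus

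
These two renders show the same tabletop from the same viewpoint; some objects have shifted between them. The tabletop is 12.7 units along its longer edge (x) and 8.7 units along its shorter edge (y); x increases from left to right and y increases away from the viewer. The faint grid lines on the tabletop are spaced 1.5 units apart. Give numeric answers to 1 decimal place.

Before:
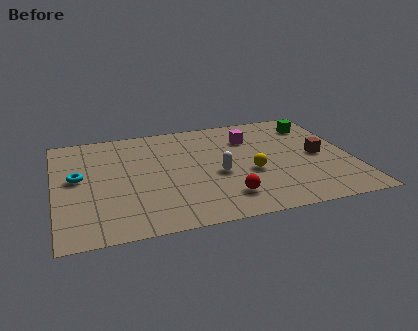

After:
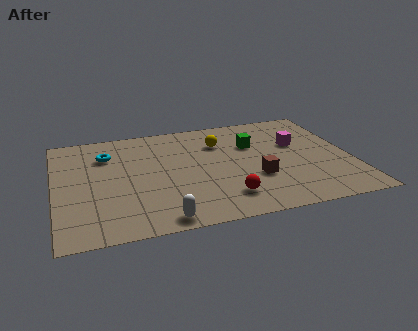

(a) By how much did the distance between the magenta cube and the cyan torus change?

+0.6

They were about 7.7 units apart before and 8.3 after — 0.6 units further apart.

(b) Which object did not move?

the red sphere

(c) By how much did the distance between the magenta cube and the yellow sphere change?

+0.5

They were about 2.9 units apart before and 3.4 after — 0.5 units further apart.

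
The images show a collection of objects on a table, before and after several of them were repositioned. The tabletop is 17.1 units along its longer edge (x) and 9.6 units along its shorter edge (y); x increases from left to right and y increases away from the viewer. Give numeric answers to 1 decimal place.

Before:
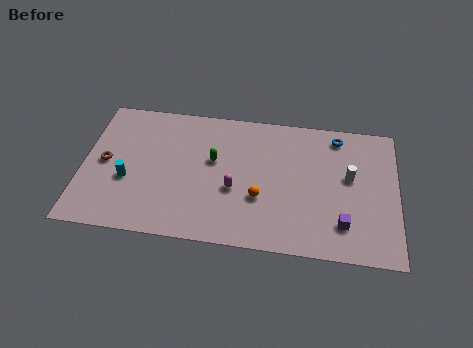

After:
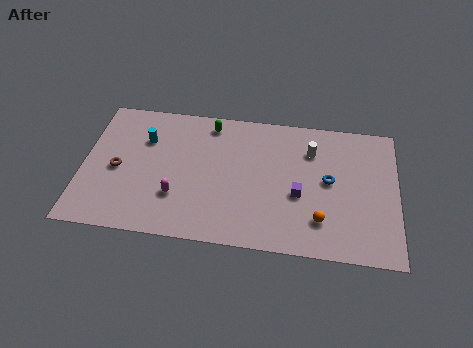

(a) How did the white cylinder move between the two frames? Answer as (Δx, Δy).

(-2.1, 1.6)

From the two frames, the white cylinder sits at roughly (14.5, 5.5) before and (12.4, 7.1) after.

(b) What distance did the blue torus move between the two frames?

3.2

The blue torus was near (13.8, 8.3) before and (13.4, 5.1) after, so it travelled √(0.4² + 3.2²) ≈ 3.2 units.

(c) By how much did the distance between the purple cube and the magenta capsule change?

+0.6

They were about 6.1 units apart before and 6.7 after — 0.6 units further apart.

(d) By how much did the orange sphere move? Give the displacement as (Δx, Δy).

(3.3, -1.1)

From the two frames, the orange sphere sits at roughly (9.7, 3.4) before and (13.0, 2.3) after.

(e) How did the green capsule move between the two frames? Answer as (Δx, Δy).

(-0.3, 2.6)

From the two frames, the green capsule sits at roughly (7.1, 5.7) before and (6.8, 8.3) after.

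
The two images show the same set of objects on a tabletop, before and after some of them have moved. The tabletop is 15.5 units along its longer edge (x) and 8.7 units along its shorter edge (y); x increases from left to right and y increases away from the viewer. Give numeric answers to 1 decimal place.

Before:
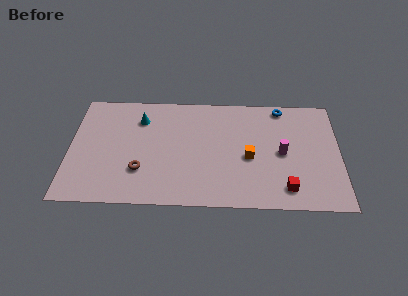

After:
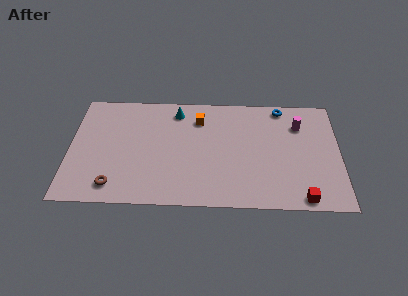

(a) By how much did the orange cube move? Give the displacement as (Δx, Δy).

(-2.9, 2.9)

The orange cube was at about (10.3, 3.8) and moved to about (7.4, 6.7).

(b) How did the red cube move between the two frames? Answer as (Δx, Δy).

(0.9, -0.7)

The red cube was at about (12.4, 1.5) and moved to about (13.3, 0.8).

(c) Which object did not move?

the blue torus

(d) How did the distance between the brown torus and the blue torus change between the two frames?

+1.9

Before: roughly 9.6 units apart; after: 11.5. That's 1.9 units further apart.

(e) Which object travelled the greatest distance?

the orange cube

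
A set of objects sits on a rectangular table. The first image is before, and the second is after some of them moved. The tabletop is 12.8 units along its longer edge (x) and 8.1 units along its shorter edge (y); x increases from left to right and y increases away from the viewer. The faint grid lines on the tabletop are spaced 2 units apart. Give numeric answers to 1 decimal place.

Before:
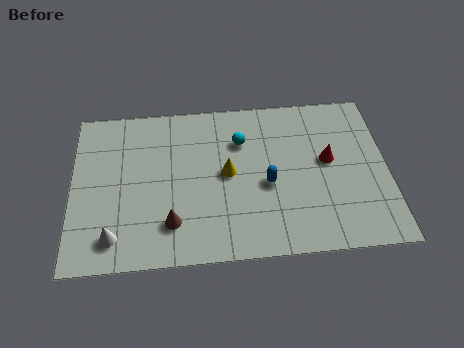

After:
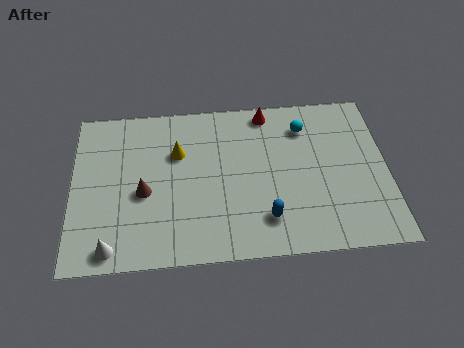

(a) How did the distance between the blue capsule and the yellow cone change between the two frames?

+3.3

The distance was about 1.7 in the first image and 5.0 in the second, so they moved 3.3 units further apart.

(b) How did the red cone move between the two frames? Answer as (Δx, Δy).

(-2.4, 2.7)

From the two frames, the red cone sits at roughly (10.4, 4.5) before and (8.0, 7.2) after.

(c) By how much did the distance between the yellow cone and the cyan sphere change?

+3.6

Before: roughly 1.7 units apart; after: 5.3. That's 3.6 units further apart.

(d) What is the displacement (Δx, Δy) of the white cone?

(-0.1, -0.5)

The white cone started near (1.7, 1.4) and ended near (1.6, 0.9).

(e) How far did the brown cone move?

1.9

The brown cone was near (4.0, 1.9) before and (2.9, 3.5) after, so it travelled √(1.1² + 1.6²) ≈ 1.9 units.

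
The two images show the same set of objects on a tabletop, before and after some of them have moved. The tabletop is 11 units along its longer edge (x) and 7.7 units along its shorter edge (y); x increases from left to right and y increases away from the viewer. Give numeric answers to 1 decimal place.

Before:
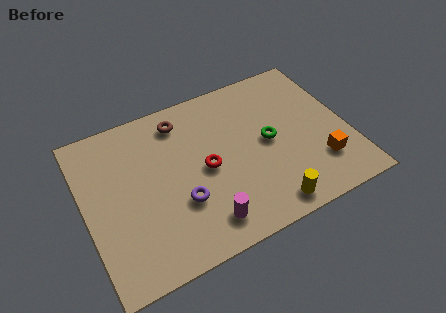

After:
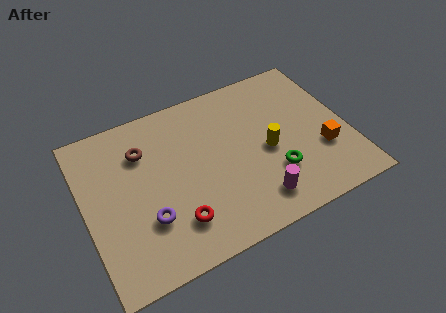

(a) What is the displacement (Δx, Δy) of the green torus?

(0.0, -1.6)

From the two frames, the green torus sits at roughly (7.7, 3.9) before and (7.7, 2.3) after.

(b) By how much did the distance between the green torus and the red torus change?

+1.5

The distance was about 2.7 in the first image and 4.2 in the second, so they moved 1.5 units further apart.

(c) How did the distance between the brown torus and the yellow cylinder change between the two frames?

-0.8

They were about 6.2 units apart before and 5.4 after — 0.8 units closer together.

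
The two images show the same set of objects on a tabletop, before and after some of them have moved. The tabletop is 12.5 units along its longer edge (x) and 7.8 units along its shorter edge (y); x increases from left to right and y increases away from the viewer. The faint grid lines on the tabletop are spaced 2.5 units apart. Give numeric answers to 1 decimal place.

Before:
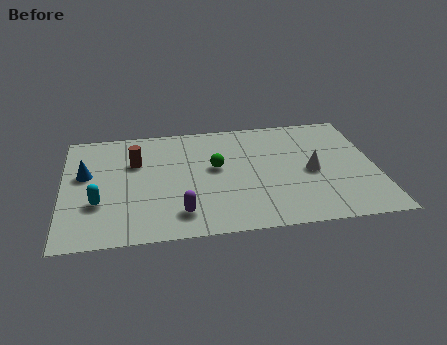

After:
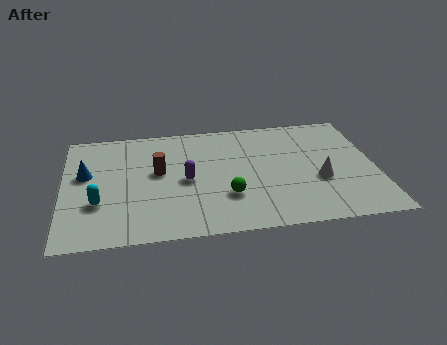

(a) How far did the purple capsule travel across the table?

2.2

From (4.6, 1.5) to (4.9, 3.7), the purple capsule covered √(0.3² + 2.2²) ≈ 2.2 units.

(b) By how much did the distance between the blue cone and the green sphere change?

+0.8

The distance was about 5.2 in the first image and 6.0 in the second, so they moved 0.8 units further apart.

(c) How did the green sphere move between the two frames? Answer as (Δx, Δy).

(0.4, -2.0)

The green sphere was at about (6.1, 4.4) and moved to about (6.5, 2.4).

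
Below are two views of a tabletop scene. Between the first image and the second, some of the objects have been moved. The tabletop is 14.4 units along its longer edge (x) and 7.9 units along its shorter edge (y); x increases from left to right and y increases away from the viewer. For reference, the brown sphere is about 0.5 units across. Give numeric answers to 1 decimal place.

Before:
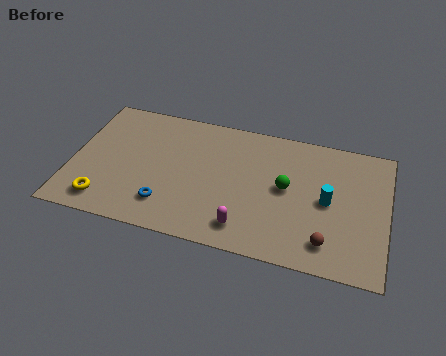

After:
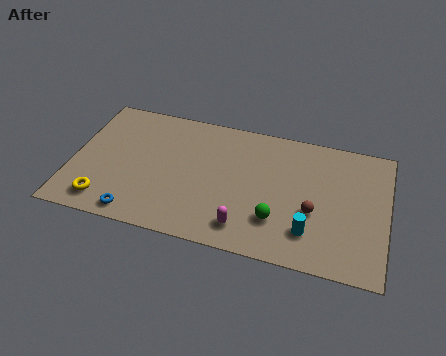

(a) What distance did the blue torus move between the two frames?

1.6

From (4.5, 1.8) to (3.2, 0.9), the blue torus covered √(1.3² + 0.9²) ≈ 1.6 units.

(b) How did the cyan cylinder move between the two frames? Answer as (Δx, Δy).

(-0.7, -2.0)

The cyan cylinder was at about (11.7, 3.9) and moved to about (11.0, 1.9).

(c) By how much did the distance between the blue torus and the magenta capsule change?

+1.3

They were about 3.6 units apart before and 4.9 after — 1.3 units further apart.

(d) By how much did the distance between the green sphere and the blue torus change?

+0.6

Before: roughly 5.8 units apart; after: 6.4. That's 0.6 units further apart.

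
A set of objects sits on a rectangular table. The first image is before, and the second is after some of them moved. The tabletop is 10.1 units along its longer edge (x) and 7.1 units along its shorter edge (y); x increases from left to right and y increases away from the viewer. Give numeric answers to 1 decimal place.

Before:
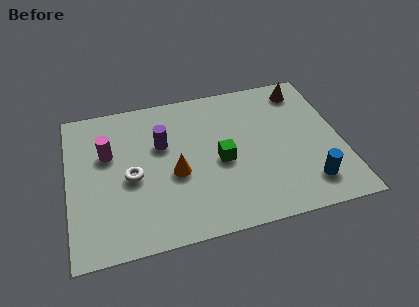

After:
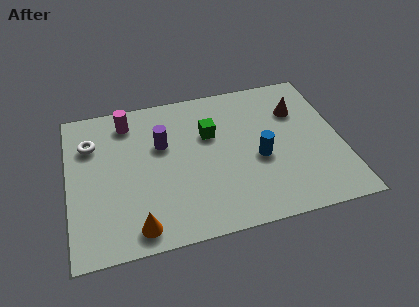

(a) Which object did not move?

the purple cylinder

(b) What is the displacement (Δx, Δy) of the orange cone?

(-1.5, -2.1)

The orange cone started near (3.9, 3.0) and ended near (2.4, 0.9).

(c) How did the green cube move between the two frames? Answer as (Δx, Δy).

(-0.3, 1.4)

The green cube was at about (5.6, 3.2) and moved to about (5.3, 4.6).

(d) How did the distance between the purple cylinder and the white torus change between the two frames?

+0.9

The distance was about 1.8 in the first image and 2.7 in the second, so they moved 0.9 units further apart.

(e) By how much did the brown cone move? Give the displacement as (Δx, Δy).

(-0.3, -1.0)

The brown cone was at about (8.9, 6.0) and moved to about (8.6, 5.0).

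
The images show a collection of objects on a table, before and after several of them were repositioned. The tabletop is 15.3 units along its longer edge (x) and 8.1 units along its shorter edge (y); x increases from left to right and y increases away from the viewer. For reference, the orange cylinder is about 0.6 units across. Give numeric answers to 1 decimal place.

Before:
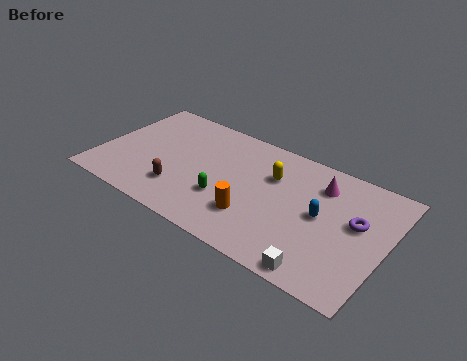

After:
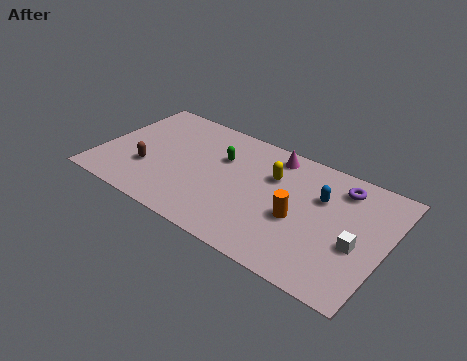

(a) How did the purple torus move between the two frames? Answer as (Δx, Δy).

(-1.1, 1.9)

From the two frames, the purple torus sits at roughly (13.7, 4.7) before and (12.6, 6.6) after.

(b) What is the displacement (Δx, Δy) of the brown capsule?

(-1.9, 0.6)

The brown capsule started near (4.6, 2.1) and ended near (2.7, 2.7).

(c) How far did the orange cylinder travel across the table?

2.5

The orange cylinder moved from about (8.6, 2.3) to (10.8, 3.4), a distance of √(2.2² + 1.1²) ≈ 2.5.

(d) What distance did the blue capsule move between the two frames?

1.2

The blue capsule was near (11.9, 4.2) before and (11.7, 5.4) after, so it travelled √(0.2² + 1.2²) ≈ 1.2 units.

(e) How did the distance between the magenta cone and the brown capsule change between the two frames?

-0.6

They were about 8.1 units apart before and 7.5 after — 0.6 units closer together.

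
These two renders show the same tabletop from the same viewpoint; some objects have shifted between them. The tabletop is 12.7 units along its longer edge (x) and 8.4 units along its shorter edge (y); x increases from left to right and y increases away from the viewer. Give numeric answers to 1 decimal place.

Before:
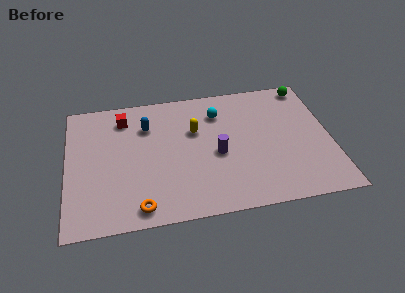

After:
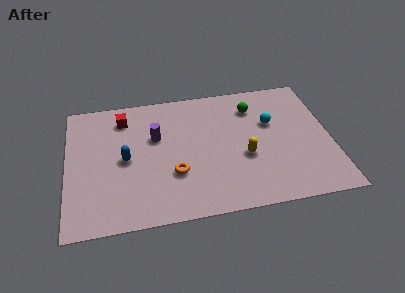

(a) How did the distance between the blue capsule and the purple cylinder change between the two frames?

-2.2

The distance was about 4.1 in the first image and 1.9 in the second, so they moved 2.2 units closer together.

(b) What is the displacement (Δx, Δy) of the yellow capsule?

(2.3, -2.1)

From the two frames, the yellow capsule sits at roughly (6.2, 5.4) before and (8.5, 3.3) after.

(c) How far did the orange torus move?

2.5

From (3.4, 1.0) to (5.1, 2.8), the orange torus covered √(1.7² + 1.8²) ≈ 2.5 units.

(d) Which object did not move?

the red cube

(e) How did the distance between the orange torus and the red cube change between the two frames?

-1.2

The distance was about 5.8 in the first image and 4.6 in the second, so they moved 1.2 units closer together.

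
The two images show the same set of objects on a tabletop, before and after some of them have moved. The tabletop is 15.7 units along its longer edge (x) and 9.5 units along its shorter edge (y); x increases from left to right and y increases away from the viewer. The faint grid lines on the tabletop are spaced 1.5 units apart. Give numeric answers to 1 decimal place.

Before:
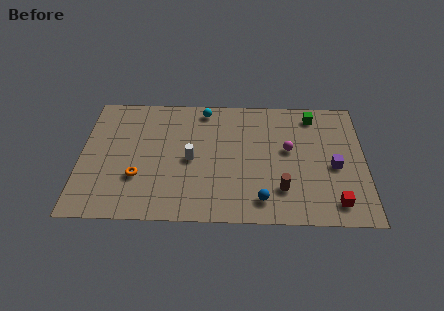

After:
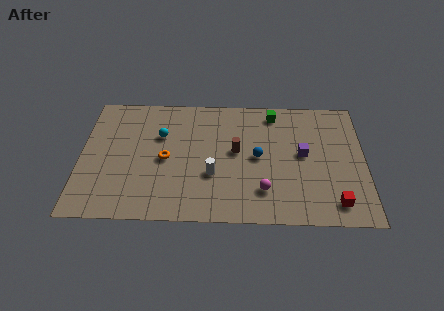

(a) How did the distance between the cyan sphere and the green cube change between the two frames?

+0.5

The distance was about 6.1 in the first image and 6.6 in the second, so they moved 0.5 units further apart.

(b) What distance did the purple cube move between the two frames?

1.9

The purple cube was near (14.0, 4.2) before and (12.3, 5.1) after, so it travelled √(1.7² + 0.9²) ≈ 1.9 units.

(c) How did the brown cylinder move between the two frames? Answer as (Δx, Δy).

(-2.5, 2.8)

The brown cylinder was at about (11.1, 2.4) and moved to about (8.6, 5.2).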